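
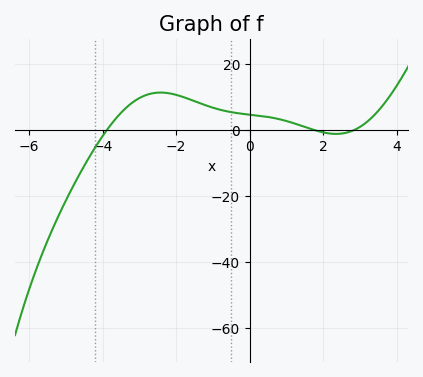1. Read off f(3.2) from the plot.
2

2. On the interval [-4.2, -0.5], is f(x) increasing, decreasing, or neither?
neither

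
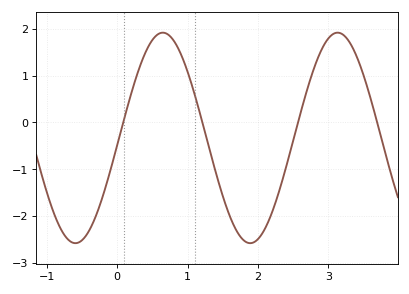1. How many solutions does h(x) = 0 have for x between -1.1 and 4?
4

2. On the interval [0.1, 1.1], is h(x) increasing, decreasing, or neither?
neither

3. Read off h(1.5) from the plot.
-1.57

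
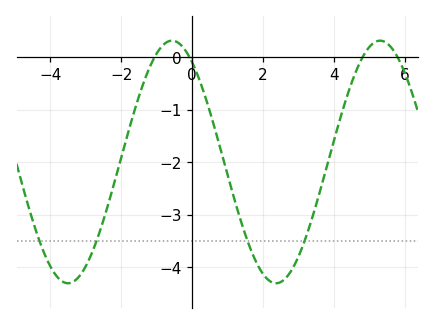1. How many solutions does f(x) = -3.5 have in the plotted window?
4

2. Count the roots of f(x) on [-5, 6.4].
4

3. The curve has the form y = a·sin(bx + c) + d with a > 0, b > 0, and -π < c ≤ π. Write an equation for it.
y = 2.31sin(1.07x + 2.18) - 1.99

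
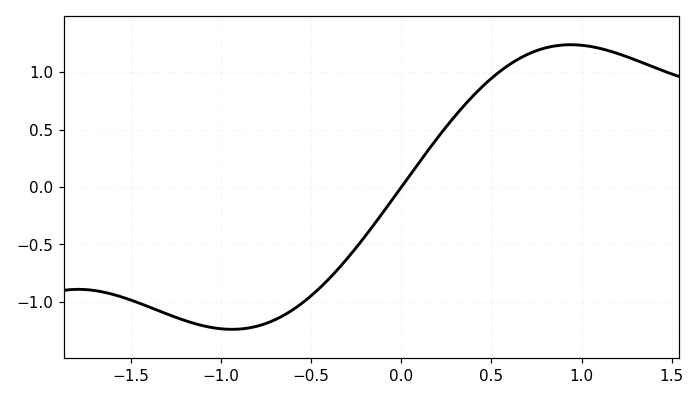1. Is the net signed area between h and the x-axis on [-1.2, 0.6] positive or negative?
negative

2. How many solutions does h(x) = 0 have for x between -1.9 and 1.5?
1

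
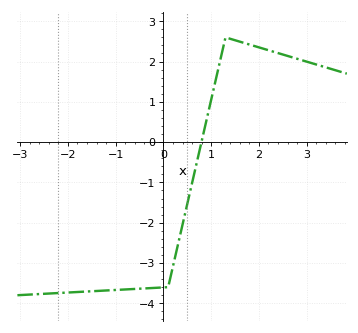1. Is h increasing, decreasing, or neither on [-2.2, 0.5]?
increasing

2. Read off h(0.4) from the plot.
-2.05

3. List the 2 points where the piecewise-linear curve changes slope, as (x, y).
(0.1, -3.6); (1.3, 2.6)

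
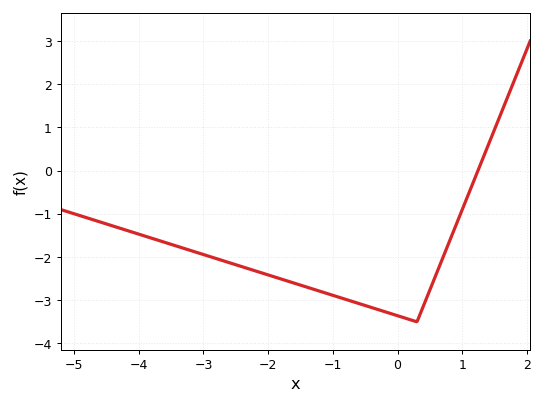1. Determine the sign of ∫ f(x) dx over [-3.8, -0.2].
negative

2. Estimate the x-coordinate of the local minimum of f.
0.3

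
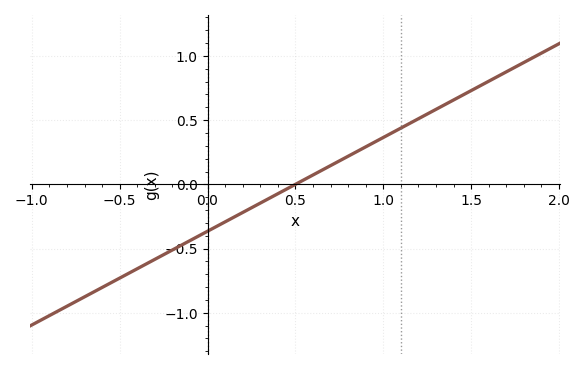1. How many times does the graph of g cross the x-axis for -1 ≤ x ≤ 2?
1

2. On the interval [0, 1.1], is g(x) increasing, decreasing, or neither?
increasing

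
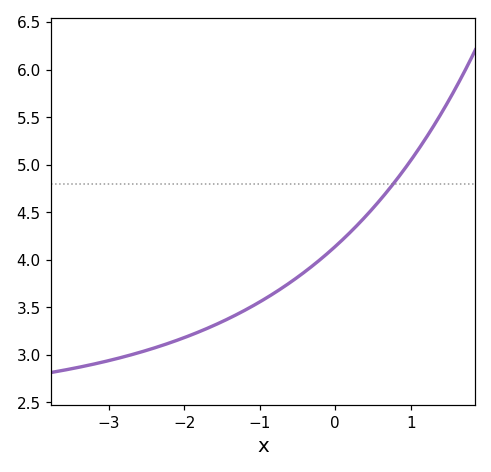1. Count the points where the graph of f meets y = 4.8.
1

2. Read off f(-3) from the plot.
2.95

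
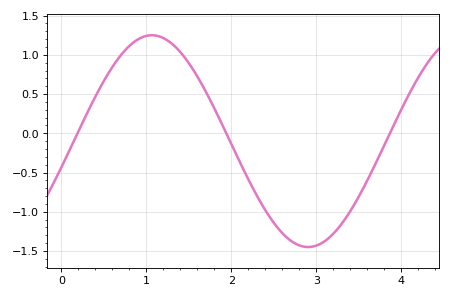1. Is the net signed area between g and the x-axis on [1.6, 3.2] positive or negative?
negative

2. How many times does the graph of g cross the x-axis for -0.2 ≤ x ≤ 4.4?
3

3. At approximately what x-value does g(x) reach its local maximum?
1.1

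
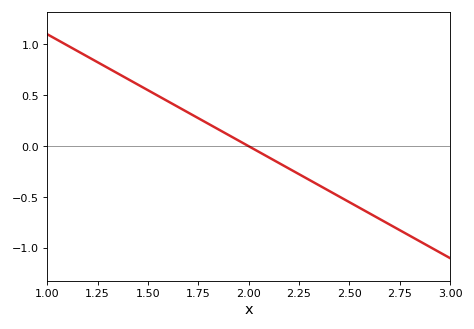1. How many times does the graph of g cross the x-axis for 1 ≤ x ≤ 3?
1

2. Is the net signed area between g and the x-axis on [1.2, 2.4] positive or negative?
positive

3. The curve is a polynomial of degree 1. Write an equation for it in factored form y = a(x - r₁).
y = -1.1(x - 2)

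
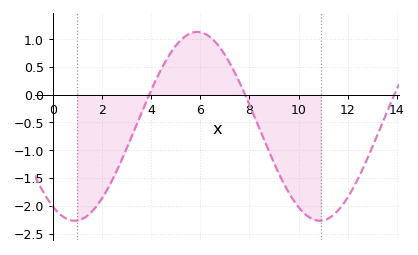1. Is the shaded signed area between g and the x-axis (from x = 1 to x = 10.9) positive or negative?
negative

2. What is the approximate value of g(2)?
-1.85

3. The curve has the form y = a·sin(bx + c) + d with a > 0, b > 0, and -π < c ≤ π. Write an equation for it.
y = 1.7sin(0.63x - 2.1) - 0.57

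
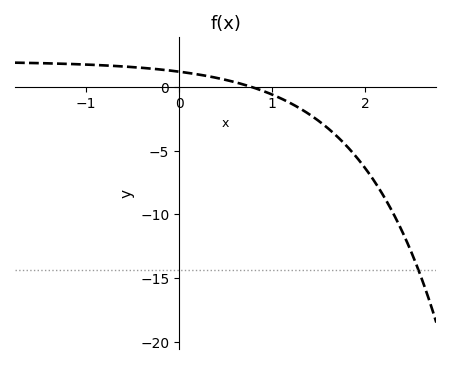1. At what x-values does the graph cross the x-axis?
0.777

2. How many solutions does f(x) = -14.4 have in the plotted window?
1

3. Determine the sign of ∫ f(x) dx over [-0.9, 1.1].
positive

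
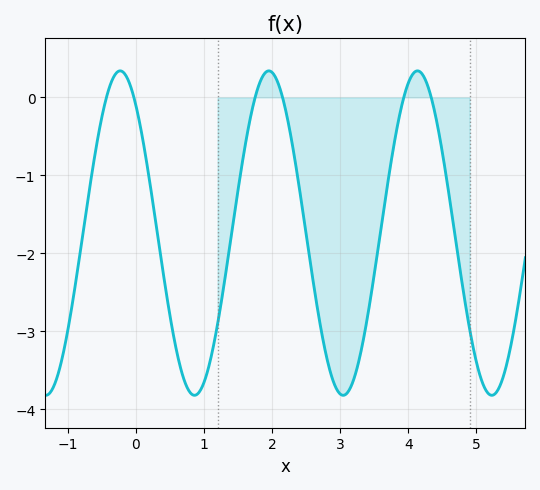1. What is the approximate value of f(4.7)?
-1.9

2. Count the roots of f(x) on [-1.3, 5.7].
6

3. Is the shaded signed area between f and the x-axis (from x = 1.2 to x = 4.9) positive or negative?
negative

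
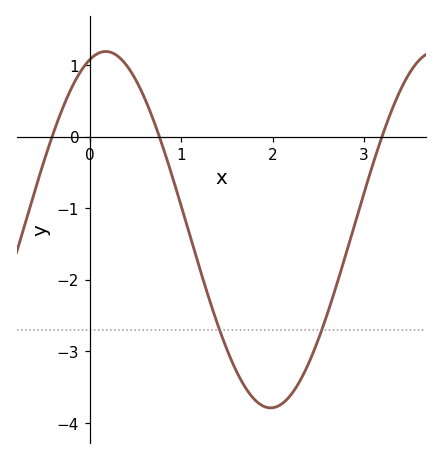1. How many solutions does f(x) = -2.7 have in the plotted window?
2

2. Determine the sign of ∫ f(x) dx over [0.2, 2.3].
negative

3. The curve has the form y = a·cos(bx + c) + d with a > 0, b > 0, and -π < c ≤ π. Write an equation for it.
y = 2.49cos(1.7x - 0.3) - 1.3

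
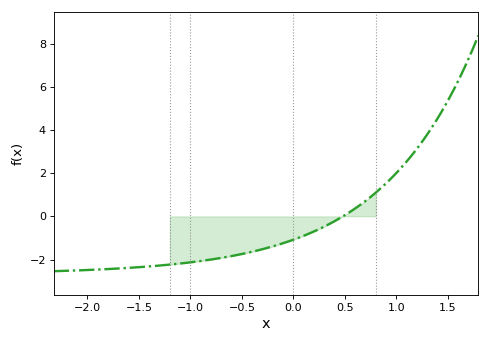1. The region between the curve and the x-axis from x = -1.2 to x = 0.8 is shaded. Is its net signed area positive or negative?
negative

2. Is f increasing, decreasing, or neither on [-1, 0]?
increasing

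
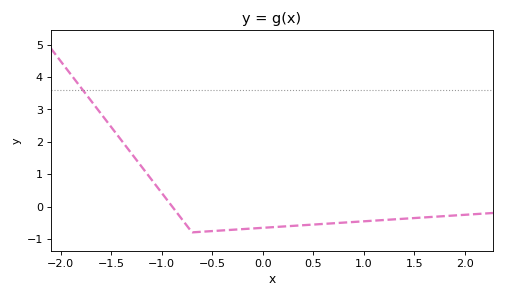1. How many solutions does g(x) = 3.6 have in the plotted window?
1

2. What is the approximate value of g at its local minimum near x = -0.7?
-0.8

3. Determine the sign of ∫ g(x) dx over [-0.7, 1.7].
negative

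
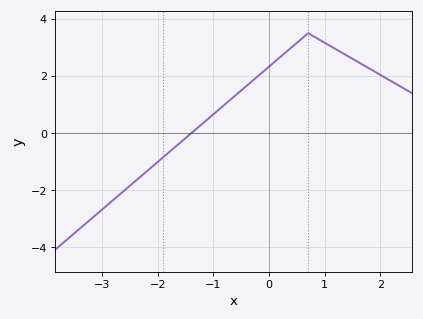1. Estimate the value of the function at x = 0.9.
3.2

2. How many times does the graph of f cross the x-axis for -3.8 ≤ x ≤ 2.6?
1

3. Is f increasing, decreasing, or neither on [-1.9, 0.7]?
increasing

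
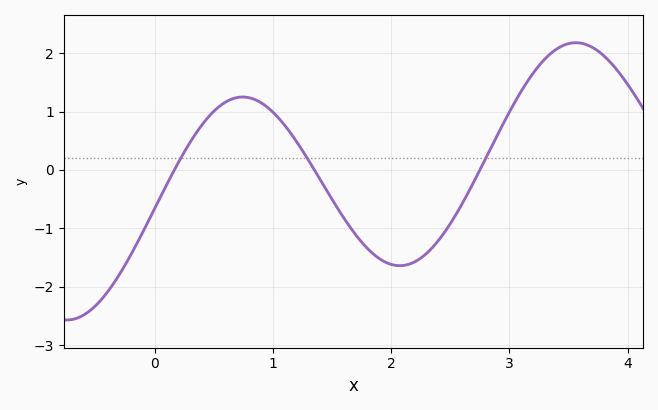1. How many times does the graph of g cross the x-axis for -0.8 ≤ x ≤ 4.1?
3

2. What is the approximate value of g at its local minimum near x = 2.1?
-1.6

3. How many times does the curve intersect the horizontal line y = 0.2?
3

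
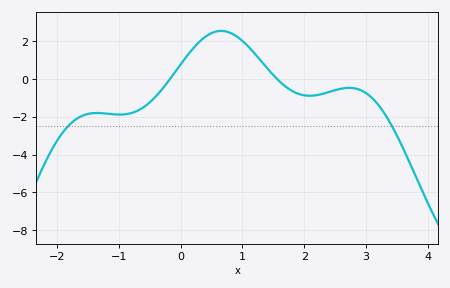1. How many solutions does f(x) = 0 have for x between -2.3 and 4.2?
2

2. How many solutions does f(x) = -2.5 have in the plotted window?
2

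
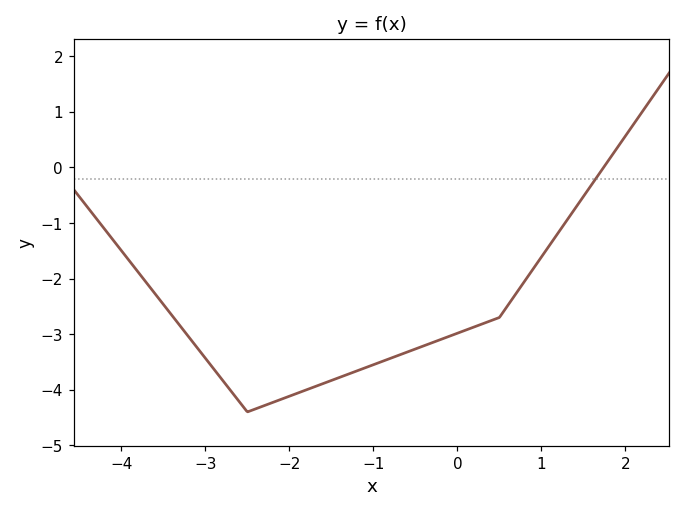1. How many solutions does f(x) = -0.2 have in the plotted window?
1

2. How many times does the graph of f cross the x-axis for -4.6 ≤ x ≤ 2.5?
1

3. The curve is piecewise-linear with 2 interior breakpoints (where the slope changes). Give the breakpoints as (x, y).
(-2.5, -4.4); (0.5, -2.7)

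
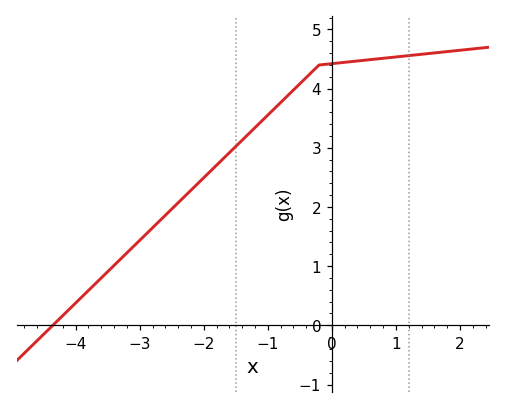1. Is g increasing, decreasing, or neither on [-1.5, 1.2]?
increasing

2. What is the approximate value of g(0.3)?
4.46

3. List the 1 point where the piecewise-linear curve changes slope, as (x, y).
(-0.2, 4.4)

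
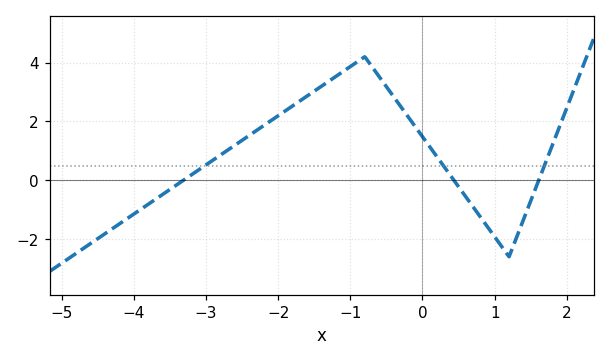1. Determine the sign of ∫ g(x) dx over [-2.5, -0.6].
positive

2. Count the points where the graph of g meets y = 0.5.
3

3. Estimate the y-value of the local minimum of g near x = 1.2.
-2.6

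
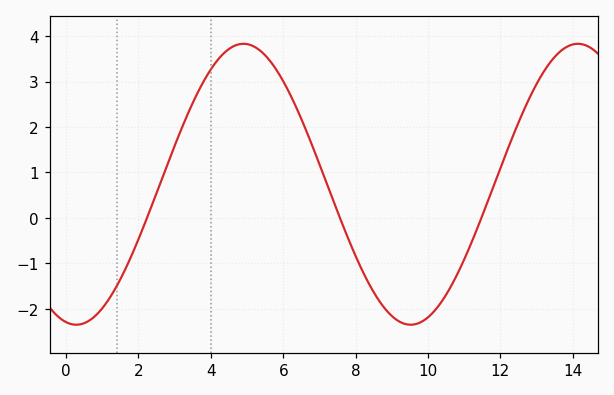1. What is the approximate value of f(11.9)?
0.9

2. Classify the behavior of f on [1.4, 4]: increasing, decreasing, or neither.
increasing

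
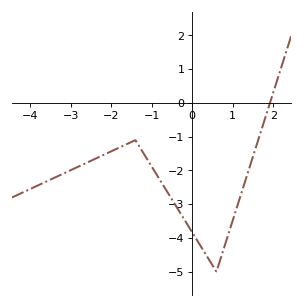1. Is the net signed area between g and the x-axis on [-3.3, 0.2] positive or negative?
negative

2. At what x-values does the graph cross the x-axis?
1.9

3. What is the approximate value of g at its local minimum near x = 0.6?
-5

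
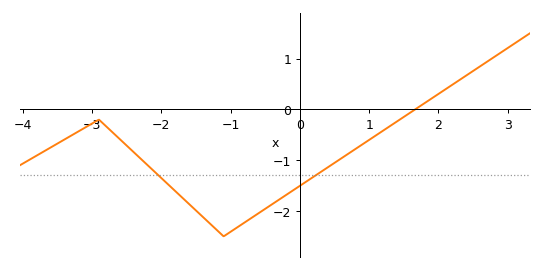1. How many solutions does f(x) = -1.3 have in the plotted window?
2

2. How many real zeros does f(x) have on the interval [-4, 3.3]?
1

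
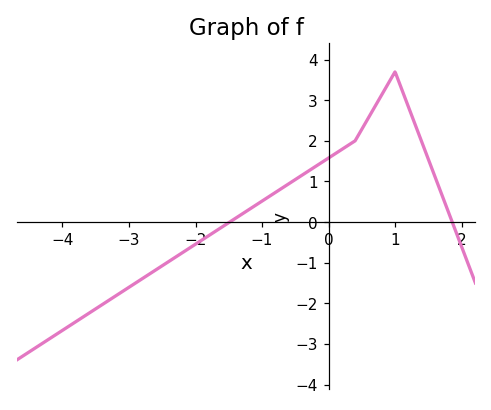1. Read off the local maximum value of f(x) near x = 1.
3.7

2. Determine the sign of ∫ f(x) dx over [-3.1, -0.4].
negative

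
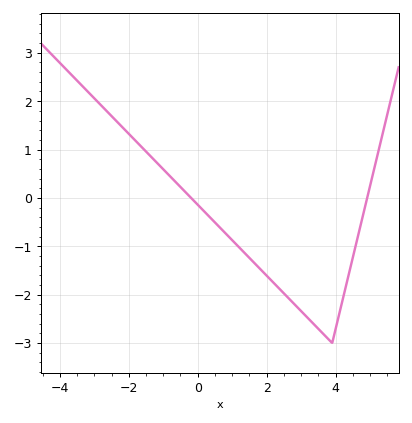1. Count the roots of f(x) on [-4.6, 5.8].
2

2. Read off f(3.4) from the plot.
-2.63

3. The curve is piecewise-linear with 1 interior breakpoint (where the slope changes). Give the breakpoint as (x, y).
(3.9, -3)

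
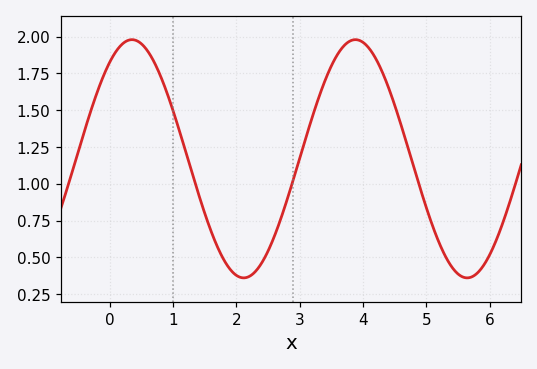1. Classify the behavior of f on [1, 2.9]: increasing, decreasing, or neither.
neither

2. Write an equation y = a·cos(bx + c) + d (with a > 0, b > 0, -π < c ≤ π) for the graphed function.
y = 0.81cos(1.8x - 0.62) + 1.17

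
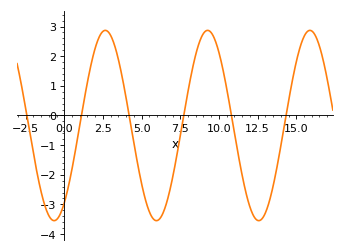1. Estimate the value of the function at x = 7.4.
-0.993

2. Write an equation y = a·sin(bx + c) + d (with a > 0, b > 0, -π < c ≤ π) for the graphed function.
y = 3.21sin(0.95x - 0.952) - 0.34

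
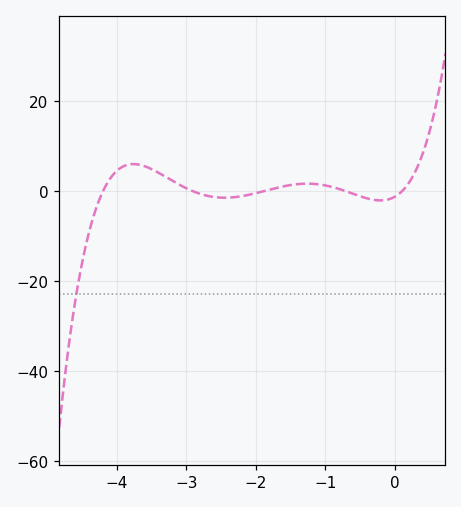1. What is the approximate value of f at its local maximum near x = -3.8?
6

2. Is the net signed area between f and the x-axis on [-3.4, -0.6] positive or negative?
positive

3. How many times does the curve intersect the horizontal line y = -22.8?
1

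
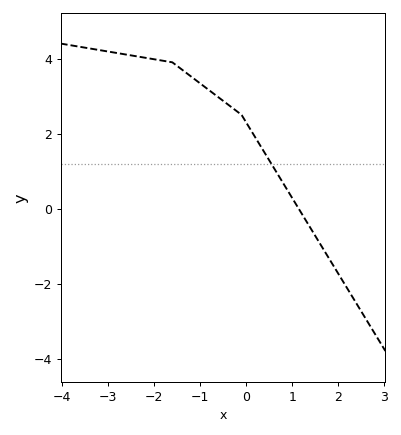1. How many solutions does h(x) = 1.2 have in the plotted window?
1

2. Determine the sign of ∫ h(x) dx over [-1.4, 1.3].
positive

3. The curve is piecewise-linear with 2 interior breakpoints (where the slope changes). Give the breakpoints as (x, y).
(-1.6, 3.9); (-0.1, 2.5)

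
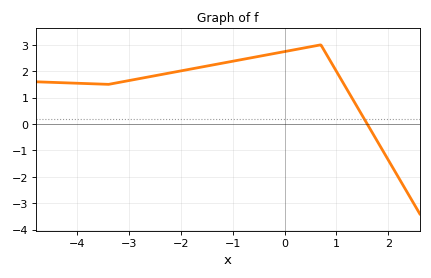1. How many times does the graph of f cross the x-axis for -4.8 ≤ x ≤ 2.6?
1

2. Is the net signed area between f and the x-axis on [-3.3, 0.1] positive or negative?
positive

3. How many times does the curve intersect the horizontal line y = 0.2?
1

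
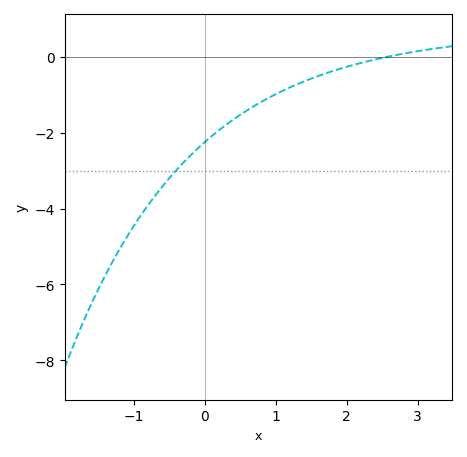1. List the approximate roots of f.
2.57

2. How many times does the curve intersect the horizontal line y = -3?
1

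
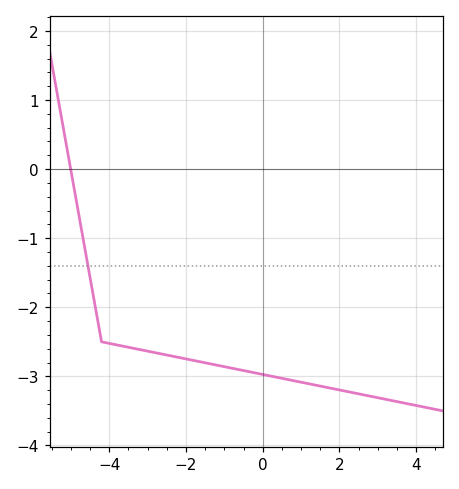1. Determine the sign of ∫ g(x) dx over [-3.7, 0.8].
negative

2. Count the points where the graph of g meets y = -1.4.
1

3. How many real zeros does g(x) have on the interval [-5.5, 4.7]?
1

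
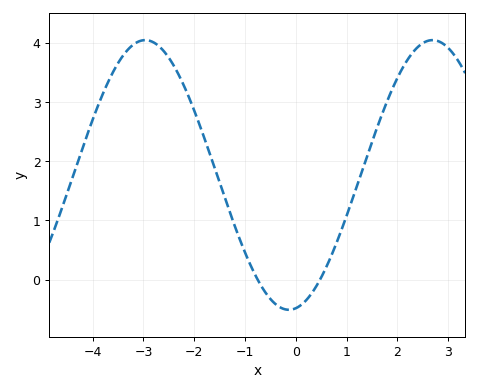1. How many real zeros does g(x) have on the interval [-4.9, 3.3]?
2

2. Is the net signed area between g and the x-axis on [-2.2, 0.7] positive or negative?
positive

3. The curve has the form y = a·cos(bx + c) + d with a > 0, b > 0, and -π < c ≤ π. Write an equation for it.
y = 2.28cos(1.1x - 3) + 1.77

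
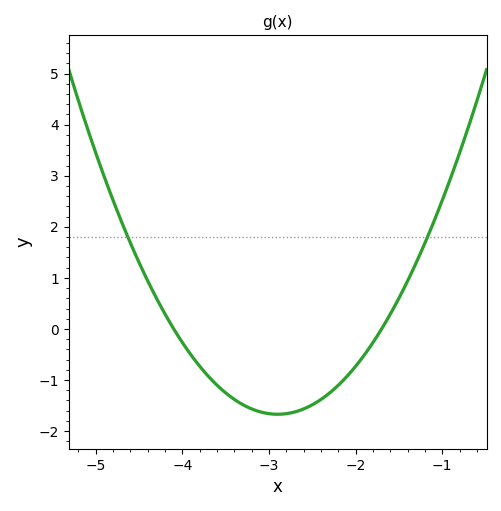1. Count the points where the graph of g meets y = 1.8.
2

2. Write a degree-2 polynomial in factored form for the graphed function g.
y = 1.16(x + 4.1)(x + 1.7)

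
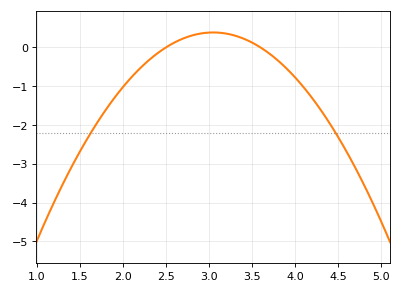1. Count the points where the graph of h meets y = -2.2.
2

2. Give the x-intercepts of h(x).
2.5, 3.6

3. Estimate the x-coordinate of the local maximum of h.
3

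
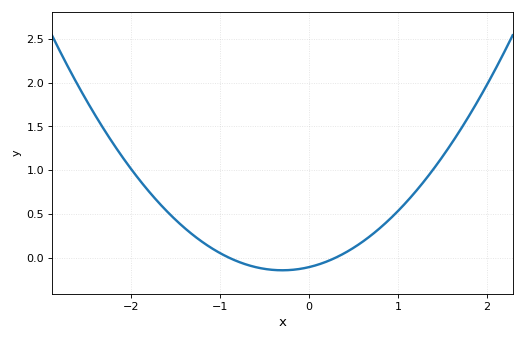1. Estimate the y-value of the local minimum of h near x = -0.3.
-0.15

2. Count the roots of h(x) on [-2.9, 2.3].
2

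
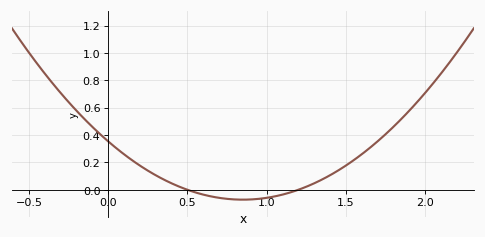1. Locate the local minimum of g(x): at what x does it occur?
0.85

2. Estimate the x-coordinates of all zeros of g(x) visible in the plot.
0.5, 1.2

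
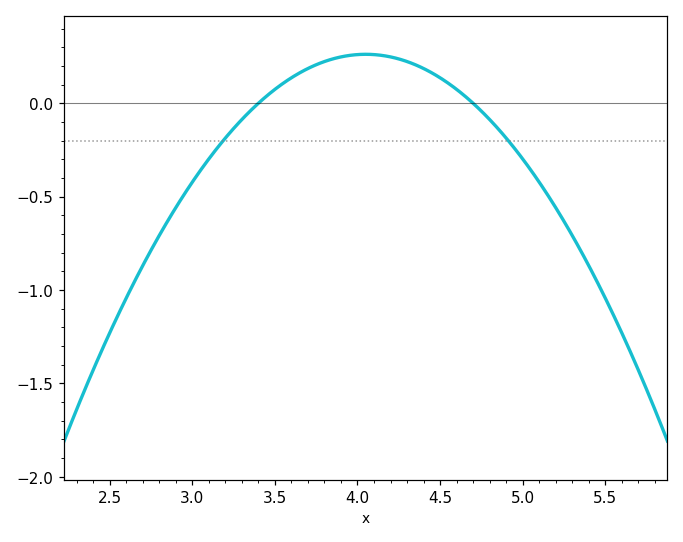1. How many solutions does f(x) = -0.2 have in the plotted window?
2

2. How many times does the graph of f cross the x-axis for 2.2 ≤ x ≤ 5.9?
2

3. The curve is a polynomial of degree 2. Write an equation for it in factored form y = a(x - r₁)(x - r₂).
y = -0.62(x - 3.4)(x - 4.7)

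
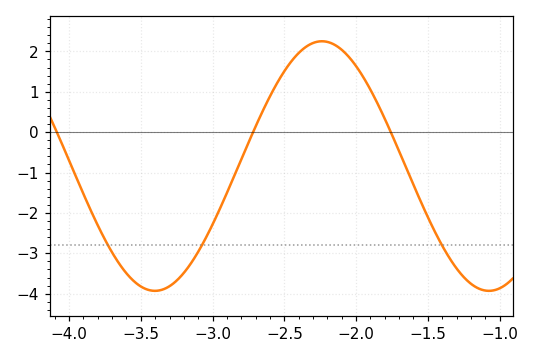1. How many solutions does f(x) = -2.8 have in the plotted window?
3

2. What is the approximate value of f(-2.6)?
0.9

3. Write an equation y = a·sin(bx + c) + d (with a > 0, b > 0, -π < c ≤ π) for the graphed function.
y = 3.09sin(2.7x + 1.3) - 0.84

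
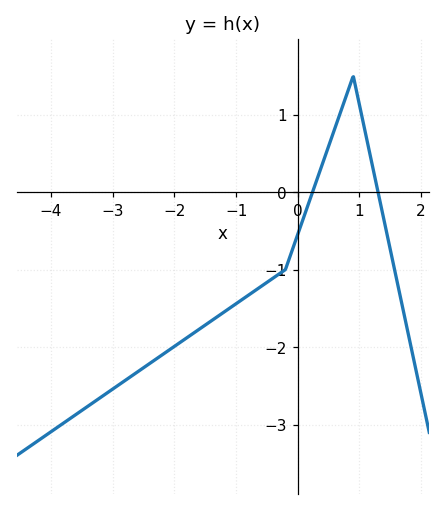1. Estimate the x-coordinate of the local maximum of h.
0.9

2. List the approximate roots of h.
0.2, 1.3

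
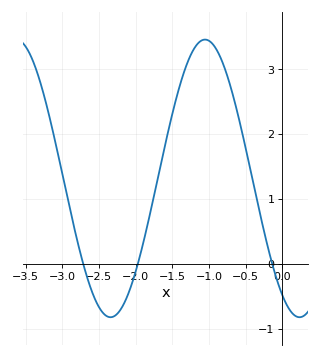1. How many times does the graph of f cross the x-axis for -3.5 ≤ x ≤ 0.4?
3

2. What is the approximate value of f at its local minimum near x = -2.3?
-0.8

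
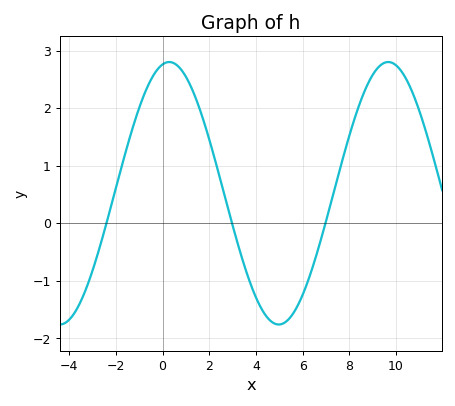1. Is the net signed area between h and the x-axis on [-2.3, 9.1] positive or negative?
positive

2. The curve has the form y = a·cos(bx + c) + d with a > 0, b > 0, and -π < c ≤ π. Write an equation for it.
y = 2.28cos(0.67x - 0.192) + 0.52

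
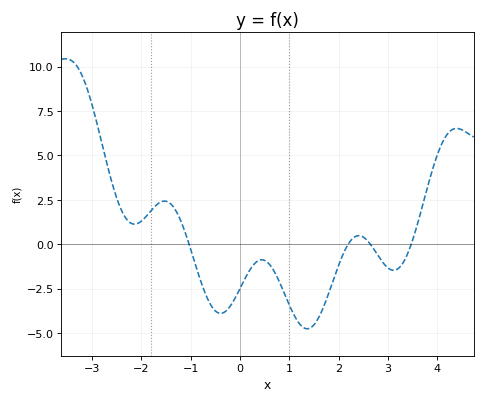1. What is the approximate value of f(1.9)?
-2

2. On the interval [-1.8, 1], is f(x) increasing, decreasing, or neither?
neither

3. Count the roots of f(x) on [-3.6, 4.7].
4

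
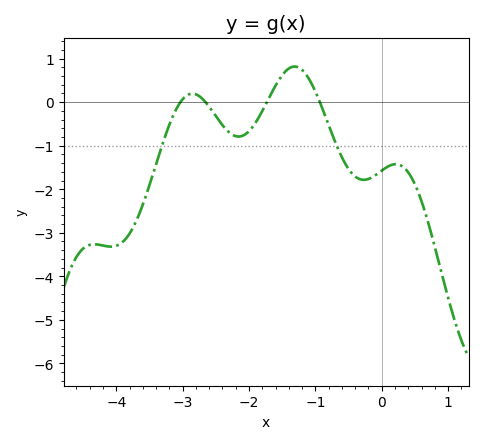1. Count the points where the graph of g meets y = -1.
2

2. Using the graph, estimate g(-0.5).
-1.54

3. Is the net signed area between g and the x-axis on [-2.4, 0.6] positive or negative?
negative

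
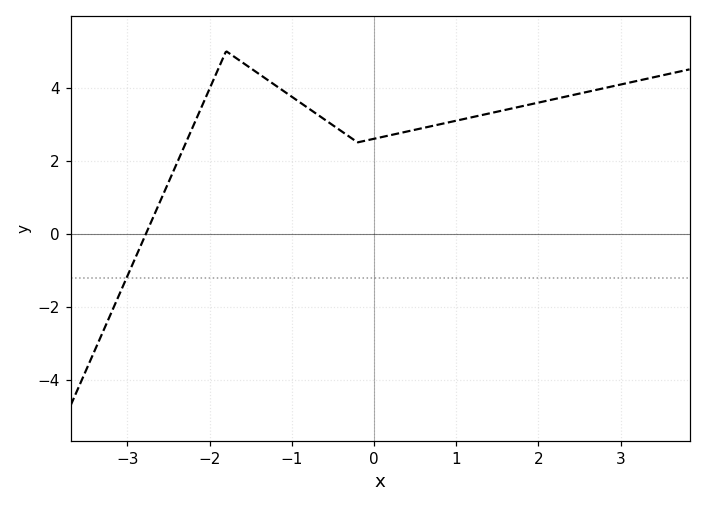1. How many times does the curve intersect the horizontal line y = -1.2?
1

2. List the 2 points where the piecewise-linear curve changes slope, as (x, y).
(-1.8, 5); (-0.2, 2.5)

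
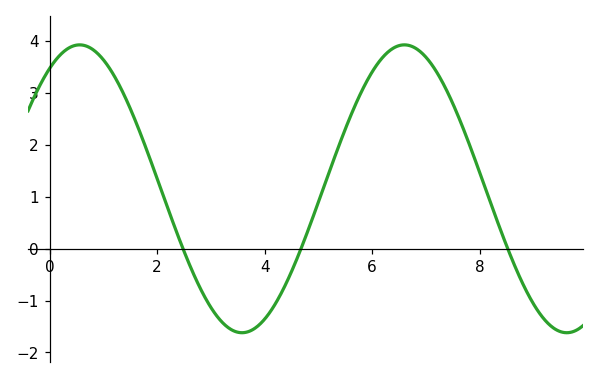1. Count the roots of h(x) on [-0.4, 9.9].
3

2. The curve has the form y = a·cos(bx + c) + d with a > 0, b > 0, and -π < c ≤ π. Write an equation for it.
y = 2.77cos(1x - 0.58) + 1.15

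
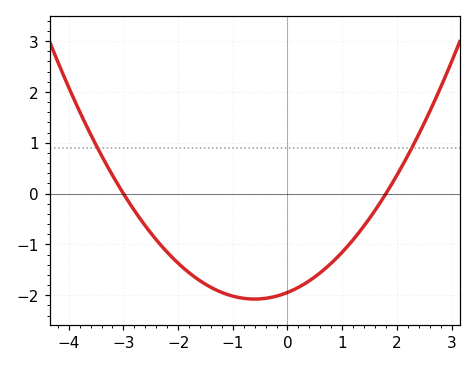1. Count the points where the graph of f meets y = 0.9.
2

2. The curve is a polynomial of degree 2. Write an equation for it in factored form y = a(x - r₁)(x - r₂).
y = 0.36(x + 3)(x - 1.8)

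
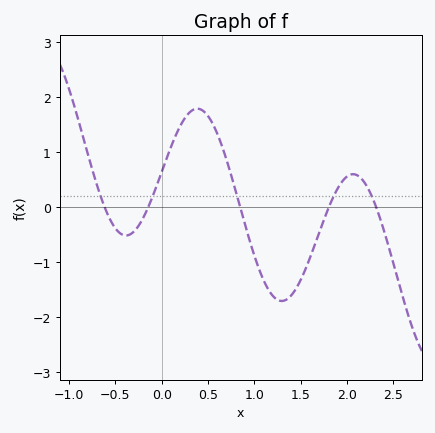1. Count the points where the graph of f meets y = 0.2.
5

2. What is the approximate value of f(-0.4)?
-0.5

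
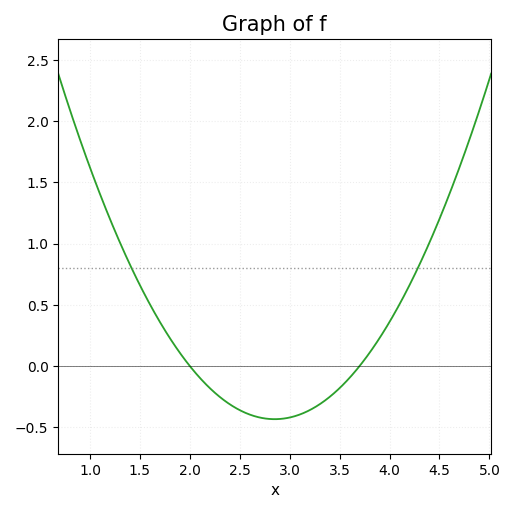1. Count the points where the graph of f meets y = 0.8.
2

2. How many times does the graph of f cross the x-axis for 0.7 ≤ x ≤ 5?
2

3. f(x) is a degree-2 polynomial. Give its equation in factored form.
y = 0.6(x - 2)(x - 3.7)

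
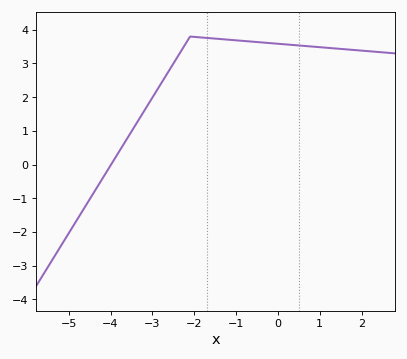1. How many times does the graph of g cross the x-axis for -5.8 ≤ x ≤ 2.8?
1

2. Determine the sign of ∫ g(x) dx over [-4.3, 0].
positive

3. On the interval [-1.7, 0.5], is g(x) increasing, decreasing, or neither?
decreasing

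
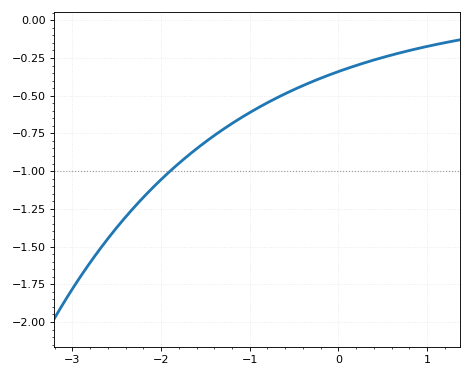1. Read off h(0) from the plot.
-0.34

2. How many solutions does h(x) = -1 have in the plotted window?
1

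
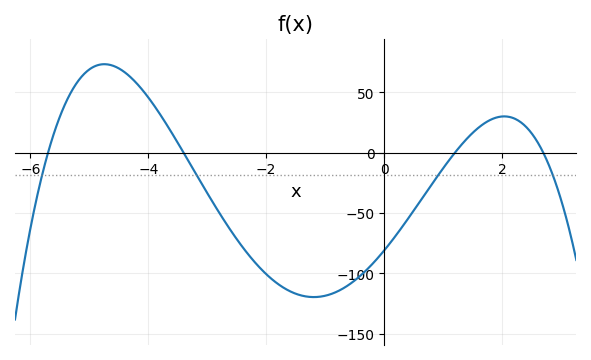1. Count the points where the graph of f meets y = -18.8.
4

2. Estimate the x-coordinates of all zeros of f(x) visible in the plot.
-5.6, -3.4, 1.2, 2.8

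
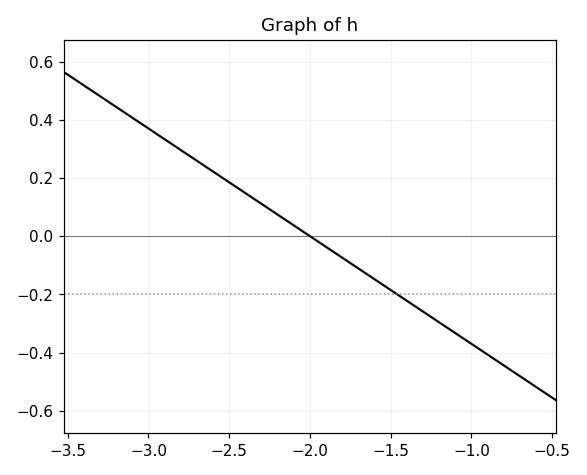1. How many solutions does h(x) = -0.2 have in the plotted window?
1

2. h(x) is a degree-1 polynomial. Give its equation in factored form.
y = -0.37(x + 2)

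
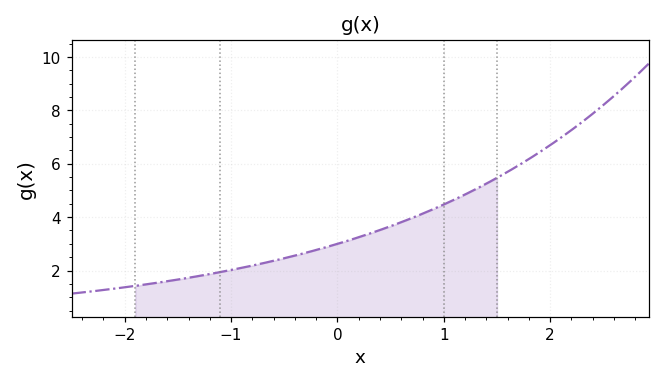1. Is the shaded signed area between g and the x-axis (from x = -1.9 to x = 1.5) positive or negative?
positive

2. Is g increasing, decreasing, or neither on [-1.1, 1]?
increasing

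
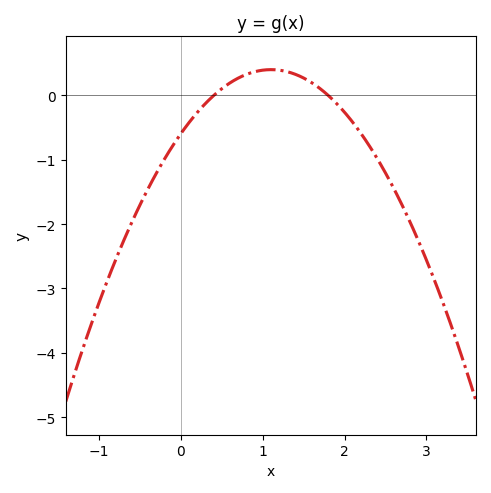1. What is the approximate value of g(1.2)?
0.4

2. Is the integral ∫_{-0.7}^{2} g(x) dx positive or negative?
negative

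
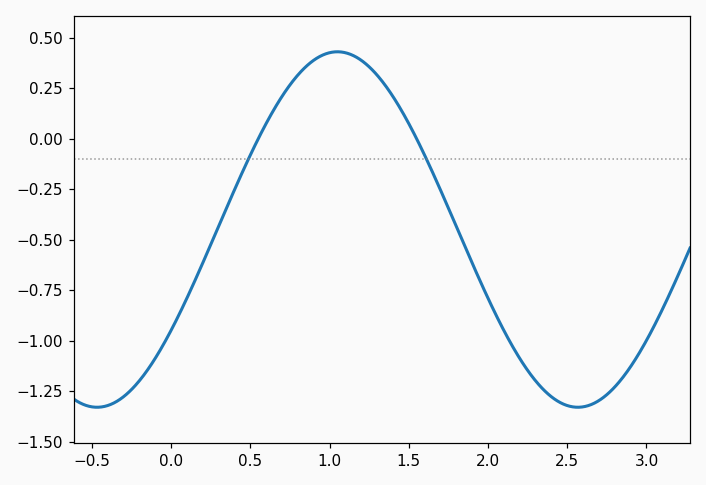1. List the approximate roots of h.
0.5, 1.5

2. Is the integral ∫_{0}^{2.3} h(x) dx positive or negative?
negative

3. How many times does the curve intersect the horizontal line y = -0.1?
2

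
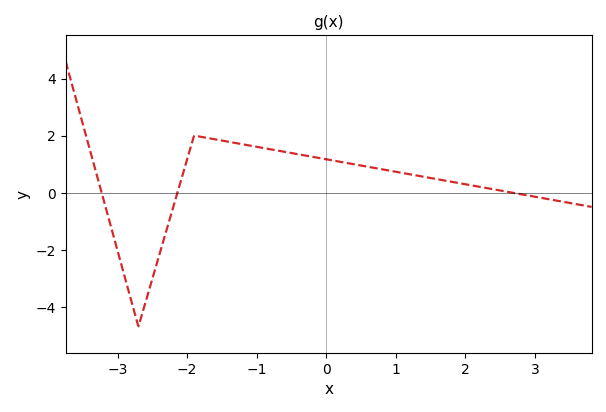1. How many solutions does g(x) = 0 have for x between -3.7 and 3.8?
3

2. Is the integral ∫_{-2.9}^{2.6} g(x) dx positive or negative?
positive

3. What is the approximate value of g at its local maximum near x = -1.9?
2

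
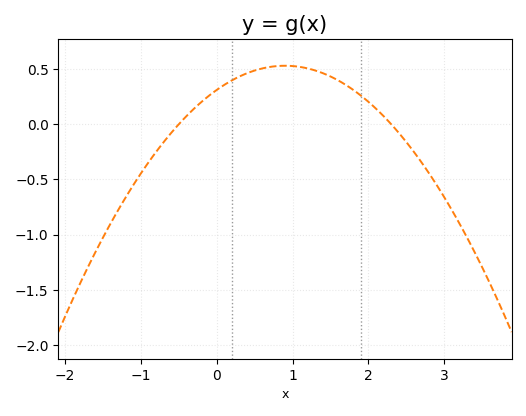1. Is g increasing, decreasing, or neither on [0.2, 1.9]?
neither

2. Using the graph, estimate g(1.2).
0.5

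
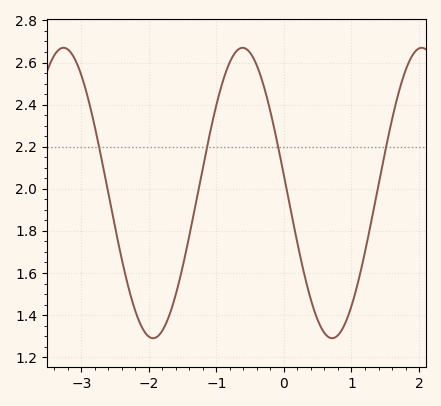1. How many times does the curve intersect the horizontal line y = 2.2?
4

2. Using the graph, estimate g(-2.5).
1.82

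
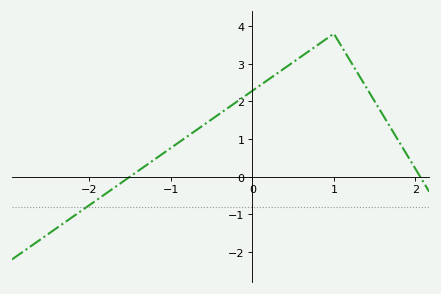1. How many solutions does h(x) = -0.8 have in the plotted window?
1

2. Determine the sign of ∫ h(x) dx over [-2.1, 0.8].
positive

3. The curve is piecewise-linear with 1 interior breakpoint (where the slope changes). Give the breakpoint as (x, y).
(1, 3.8)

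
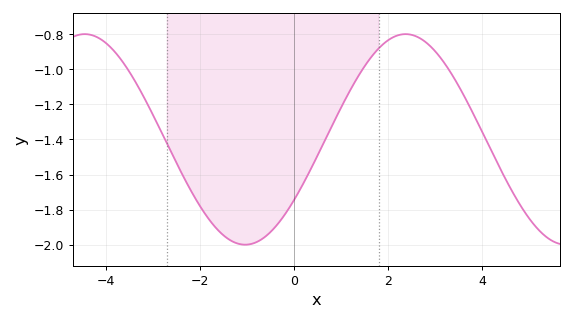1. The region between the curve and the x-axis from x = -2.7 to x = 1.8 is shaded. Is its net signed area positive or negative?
negative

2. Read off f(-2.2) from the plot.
-1.69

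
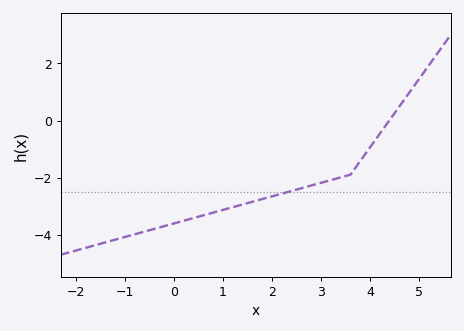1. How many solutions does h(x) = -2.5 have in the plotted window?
1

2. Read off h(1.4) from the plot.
-2.94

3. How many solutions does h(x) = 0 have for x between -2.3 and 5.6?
1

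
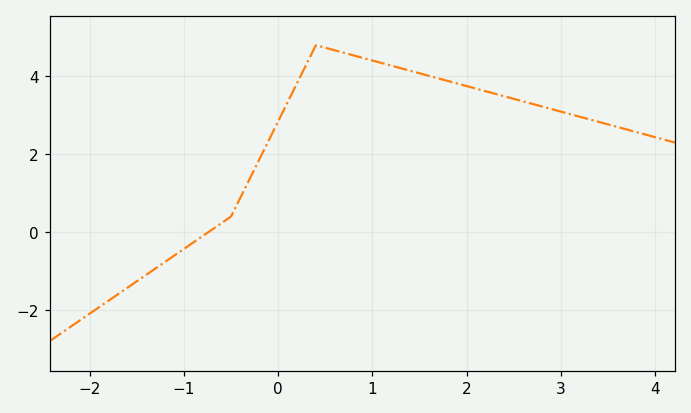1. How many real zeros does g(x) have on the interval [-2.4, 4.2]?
1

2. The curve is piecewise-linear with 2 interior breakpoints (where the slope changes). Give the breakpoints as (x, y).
(-0.5, 0.4); (0.4, 4.8)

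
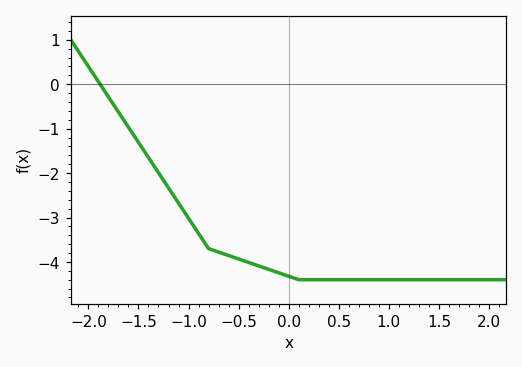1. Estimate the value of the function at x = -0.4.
-4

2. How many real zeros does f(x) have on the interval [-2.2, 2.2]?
1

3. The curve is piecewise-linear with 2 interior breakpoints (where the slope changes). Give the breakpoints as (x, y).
(-0.8, -3.7); (0.1, -4.4)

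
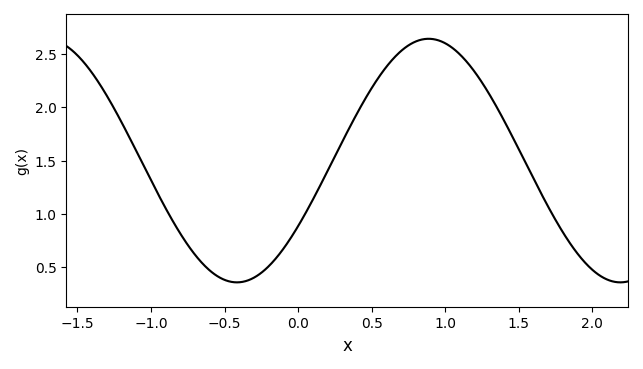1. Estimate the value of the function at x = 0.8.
2.6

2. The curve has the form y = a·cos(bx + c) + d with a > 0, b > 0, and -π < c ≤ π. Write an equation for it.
y = 1.14cos(2.4x - 2.1) + 1.5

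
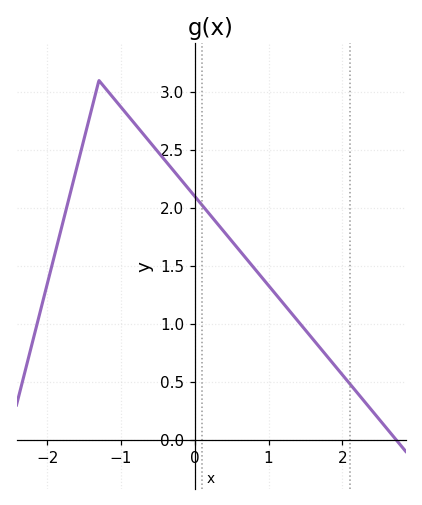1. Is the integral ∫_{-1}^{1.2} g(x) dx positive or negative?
positive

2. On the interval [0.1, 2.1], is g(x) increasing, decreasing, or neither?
decreasing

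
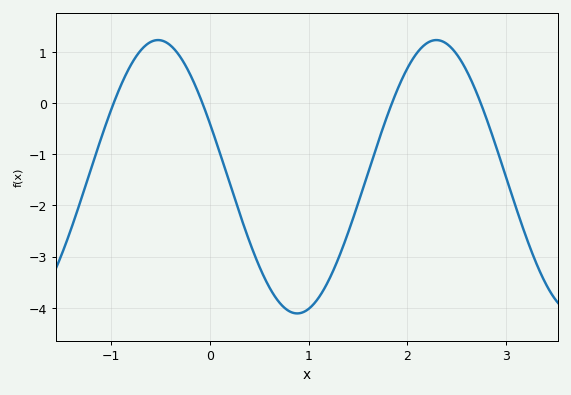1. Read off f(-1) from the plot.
-0.1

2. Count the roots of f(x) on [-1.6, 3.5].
4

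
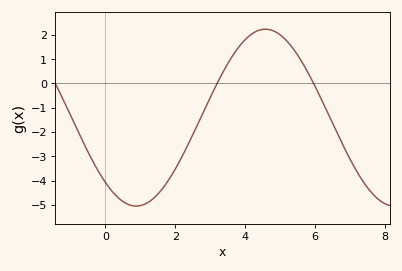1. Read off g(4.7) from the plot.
2.2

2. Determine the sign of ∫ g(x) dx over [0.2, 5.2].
negative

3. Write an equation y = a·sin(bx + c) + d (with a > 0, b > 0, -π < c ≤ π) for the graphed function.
y = 3.64sin(0.85x - 2.3) - 1.41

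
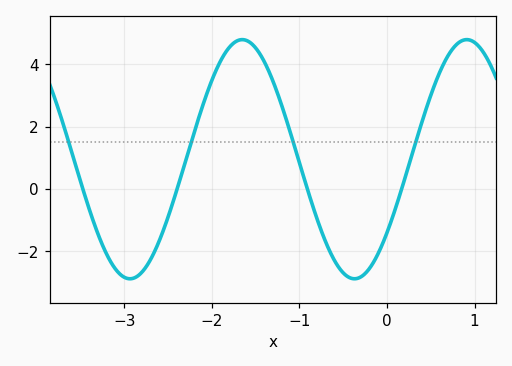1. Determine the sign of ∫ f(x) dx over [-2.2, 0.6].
positive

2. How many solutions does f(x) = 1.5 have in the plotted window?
4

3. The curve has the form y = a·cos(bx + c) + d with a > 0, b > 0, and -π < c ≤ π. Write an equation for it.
y = 3.85cos(2.45x - 2.23) + 0.95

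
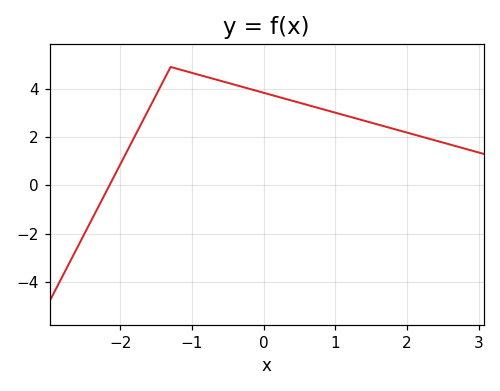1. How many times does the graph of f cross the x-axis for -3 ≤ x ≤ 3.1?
1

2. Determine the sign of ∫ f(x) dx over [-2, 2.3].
positive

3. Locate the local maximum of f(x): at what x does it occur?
-1.3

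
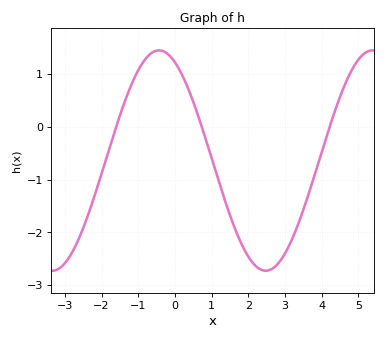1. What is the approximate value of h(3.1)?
-2.3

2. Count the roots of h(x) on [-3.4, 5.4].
3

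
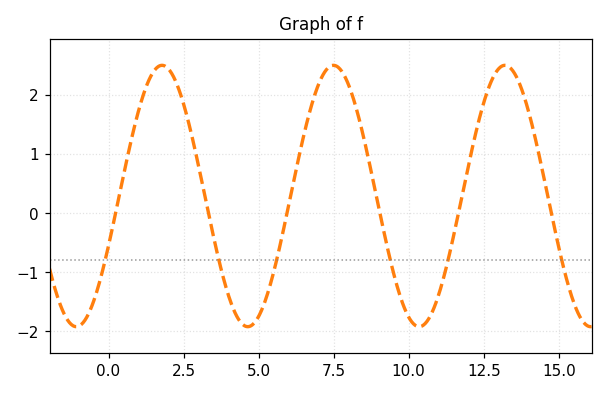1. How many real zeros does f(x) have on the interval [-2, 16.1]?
6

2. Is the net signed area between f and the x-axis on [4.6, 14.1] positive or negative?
positive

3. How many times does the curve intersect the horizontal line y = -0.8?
6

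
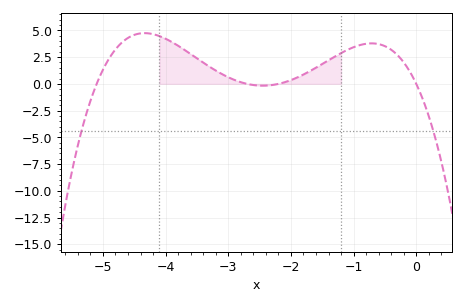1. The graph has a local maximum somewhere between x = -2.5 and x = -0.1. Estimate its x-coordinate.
-0.712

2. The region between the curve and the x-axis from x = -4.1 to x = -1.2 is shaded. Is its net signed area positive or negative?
positive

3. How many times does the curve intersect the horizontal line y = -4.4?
2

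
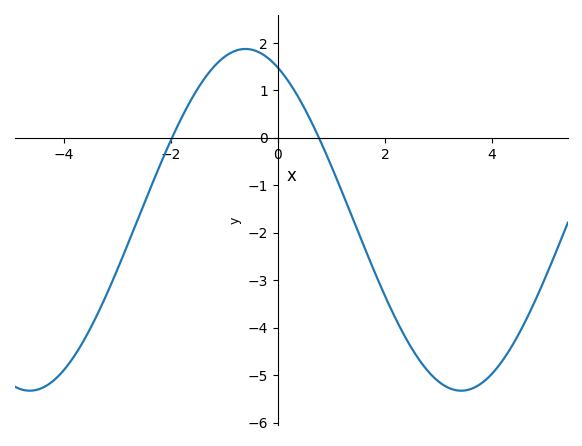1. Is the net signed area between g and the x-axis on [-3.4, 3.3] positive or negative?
negative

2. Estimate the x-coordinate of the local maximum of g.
-0.6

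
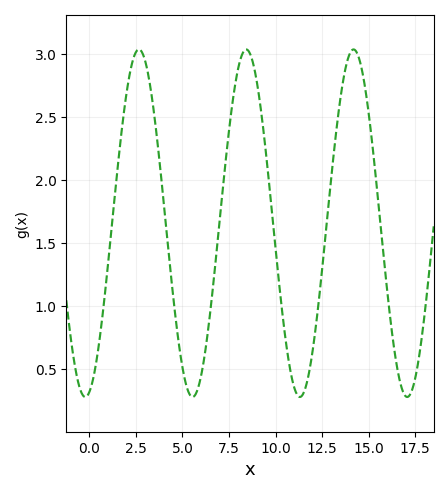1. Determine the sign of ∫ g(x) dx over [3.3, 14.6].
positive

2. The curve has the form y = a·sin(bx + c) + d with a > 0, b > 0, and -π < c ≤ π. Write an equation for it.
y = 1.38sin(1.09x - 1.33) + 1.66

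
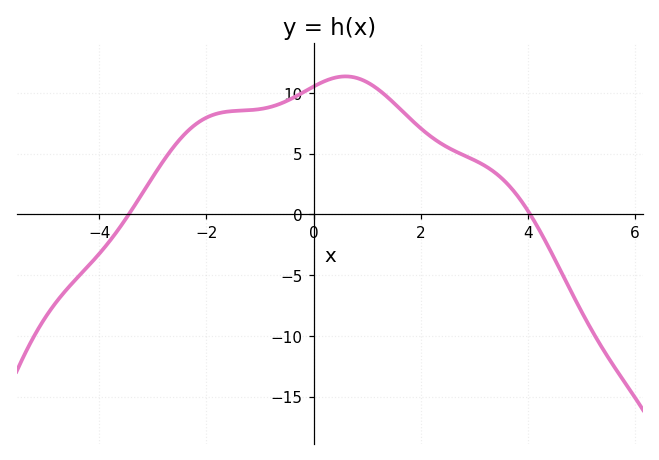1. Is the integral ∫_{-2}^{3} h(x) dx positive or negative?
positive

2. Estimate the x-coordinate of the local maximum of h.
0.6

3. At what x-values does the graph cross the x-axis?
-3.4, 4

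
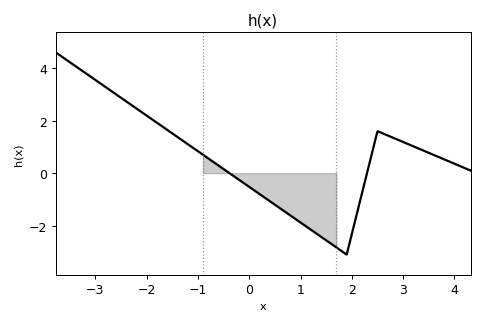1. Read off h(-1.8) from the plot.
1.92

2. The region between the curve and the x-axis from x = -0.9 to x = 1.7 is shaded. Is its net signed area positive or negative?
negative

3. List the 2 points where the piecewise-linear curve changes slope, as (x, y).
(1.9, -3.1); (2.5, 1.6)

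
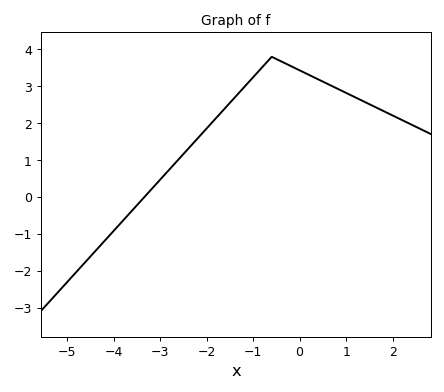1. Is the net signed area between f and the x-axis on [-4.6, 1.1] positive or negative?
positive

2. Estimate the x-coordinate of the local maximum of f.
-0.6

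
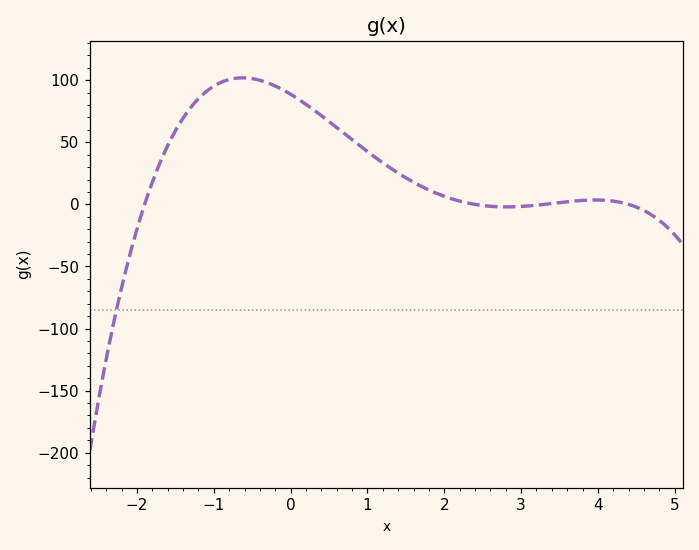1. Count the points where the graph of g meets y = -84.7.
1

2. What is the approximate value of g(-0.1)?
92.3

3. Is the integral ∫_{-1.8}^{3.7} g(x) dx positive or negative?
positive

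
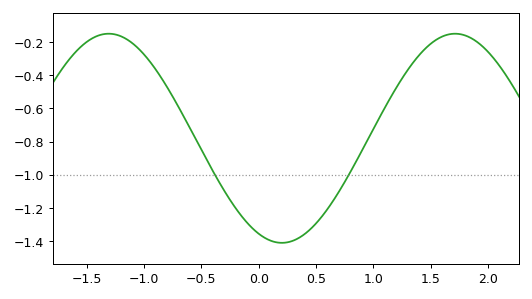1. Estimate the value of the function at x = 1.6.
-0.167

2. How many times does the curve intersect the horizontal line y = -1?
2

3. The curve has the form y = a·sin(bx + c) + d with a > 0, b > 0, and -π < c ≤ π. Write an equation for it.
y = 0.63sin(2.08x - 1.99) - 0.78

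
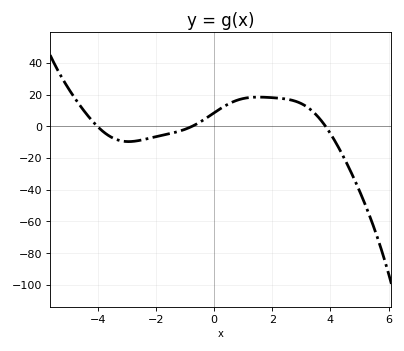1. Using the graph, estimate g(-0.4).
3.61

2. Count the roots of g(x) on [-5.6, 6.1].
3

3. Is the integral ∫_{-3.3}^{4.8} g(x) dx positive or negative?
positive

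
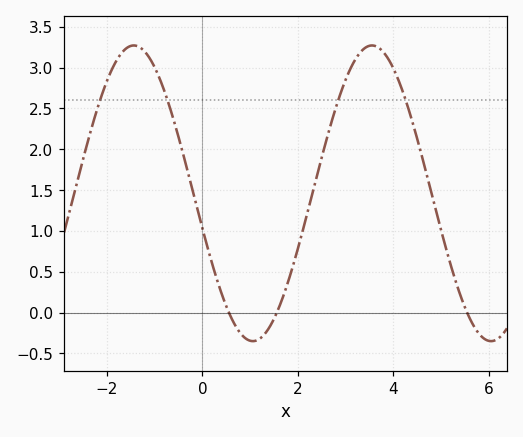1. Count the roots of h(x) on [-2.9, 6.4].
3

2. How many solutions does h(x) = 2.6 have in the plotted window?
4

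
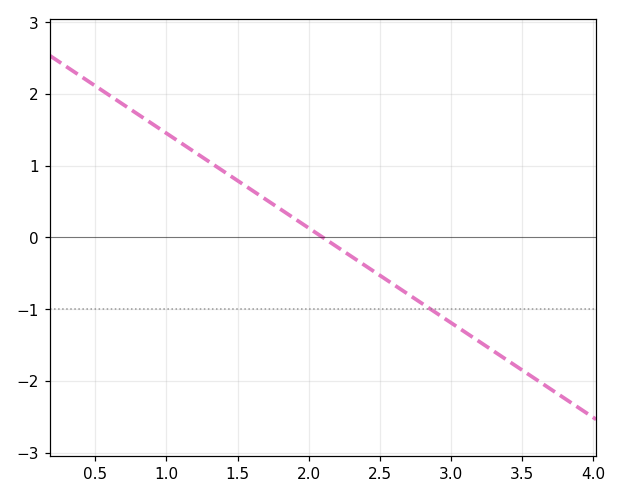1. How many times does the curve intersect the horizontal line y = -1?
1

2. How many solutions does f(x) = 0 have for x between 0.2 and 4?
1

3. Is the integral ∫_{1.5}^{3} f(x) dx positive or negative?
negative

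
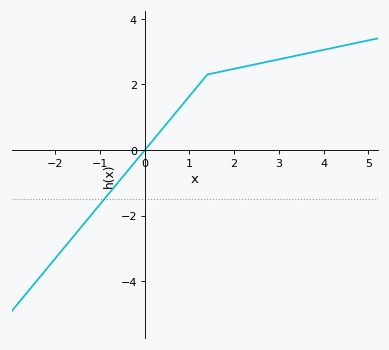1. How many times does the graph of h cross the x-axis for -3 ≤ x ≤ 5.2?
1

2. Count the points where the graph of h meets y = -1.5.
1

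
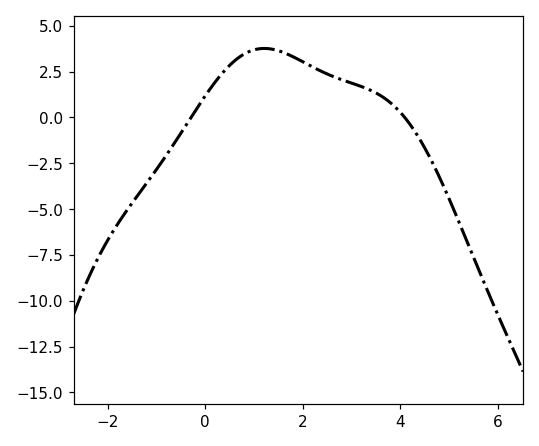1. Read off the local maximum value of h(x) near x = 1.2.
4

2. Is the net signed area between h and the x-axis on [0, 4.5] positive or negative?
positive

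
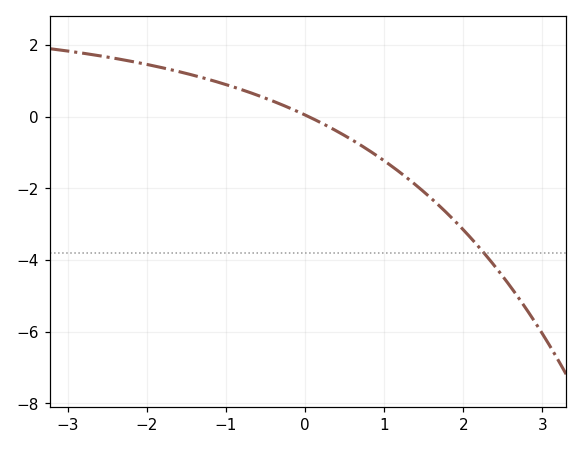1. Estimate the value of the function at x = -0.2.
0.248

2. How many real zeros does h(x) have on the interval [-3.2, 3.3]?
1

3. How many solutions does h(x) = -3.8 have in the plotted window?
1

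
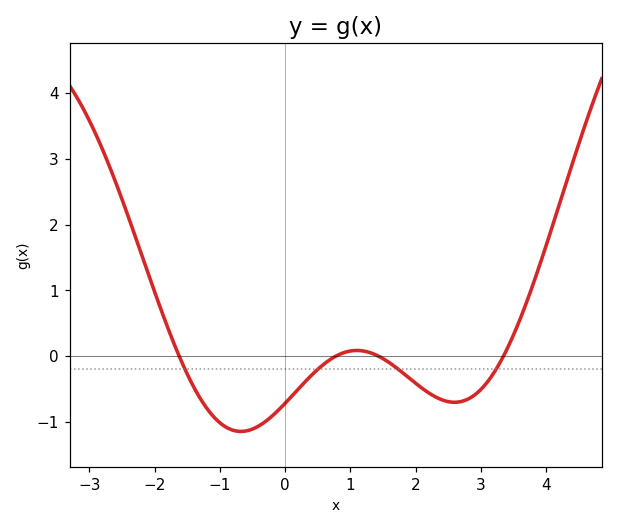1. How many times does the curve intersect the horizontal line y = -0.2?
4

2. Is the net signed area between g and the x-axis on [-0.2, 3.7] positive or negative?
negative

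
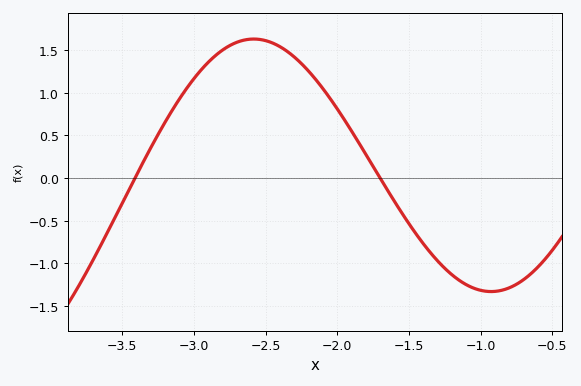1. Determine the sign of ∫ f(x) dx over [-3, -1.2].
positive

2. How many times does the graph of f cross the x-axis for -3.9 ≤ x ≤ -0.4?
2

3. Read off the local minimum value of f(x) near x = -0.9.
-1.33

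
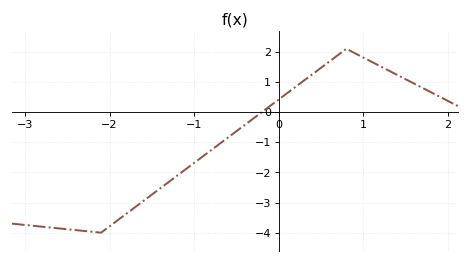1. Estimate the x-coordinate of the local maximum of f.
0.801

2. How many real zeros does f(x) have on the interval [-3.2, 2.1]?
1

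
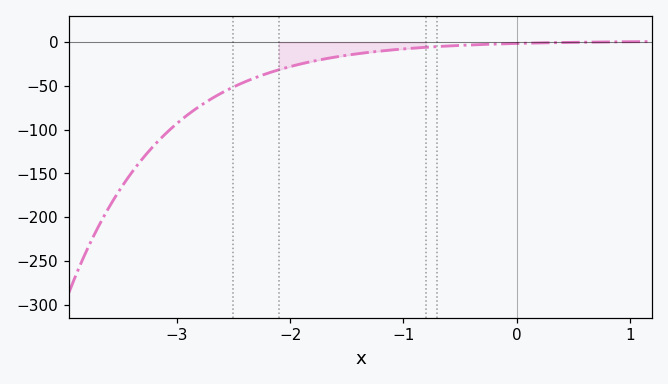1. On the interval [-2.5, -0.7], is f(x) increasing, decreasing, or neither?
increasing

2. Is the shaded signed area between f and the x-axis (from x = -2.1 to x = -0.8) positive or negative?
negative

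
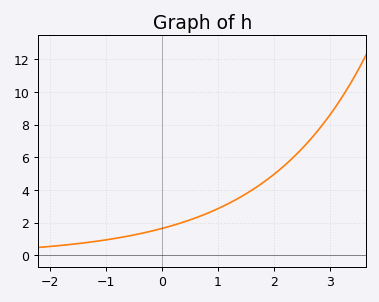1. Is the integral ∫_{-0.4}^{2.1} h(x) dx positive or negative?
positive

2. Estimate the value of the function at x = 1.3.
3.4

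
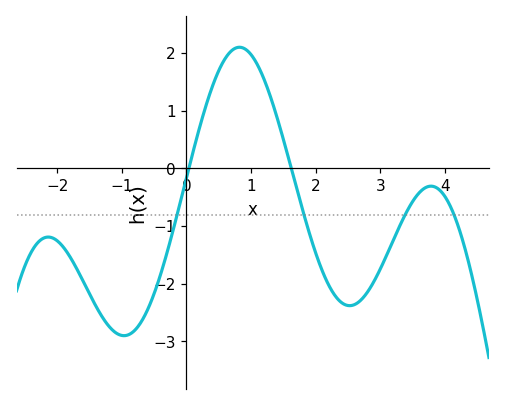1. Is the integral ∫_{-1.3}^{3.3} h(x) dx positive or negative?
negative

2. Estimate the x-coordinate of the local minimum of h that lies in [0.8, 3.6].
2.52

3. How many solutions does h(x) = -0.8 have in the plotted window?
4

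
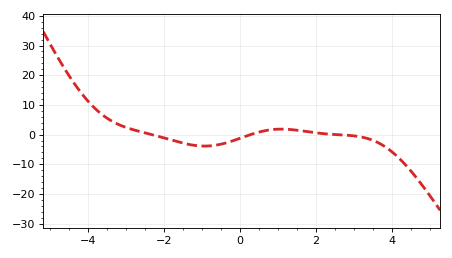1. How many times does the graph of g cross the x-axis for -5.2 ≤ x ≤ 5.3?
3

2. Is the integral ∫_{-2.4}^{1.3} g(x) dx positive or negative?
negative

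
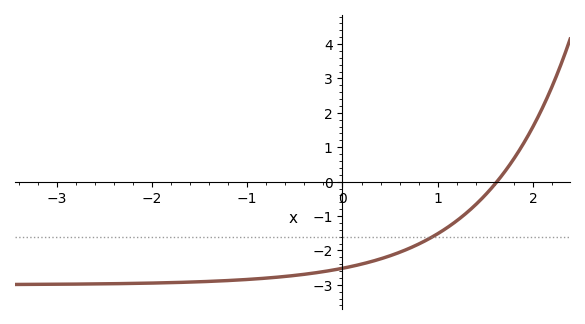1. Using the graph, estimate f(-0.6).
-2.76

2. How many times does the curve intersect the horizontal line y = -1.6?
1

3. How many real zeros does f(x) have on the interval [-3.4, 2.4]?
1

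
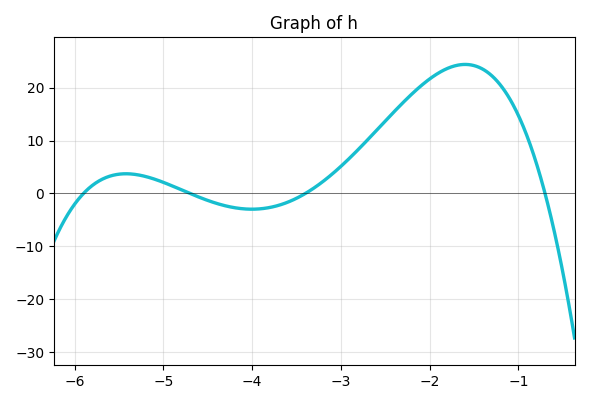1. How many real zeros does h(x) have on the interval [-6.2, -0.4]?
4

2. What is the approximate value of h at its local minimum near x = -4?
-2.98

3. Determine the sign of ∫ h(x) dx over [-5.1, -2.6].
positive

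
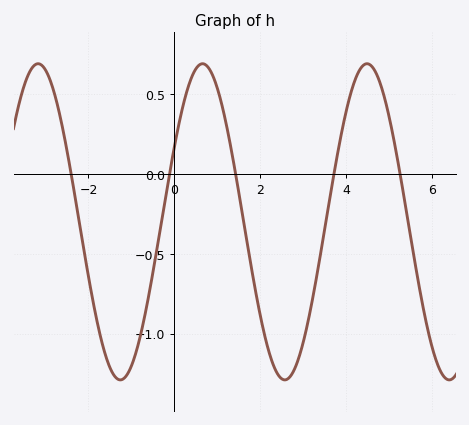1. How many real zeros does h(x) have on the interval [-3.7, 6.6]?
5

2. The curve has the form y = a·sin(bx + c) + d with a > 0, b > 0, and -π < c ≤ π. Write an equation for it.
y = 0.99sin(1.6x + 0.49) - 0.3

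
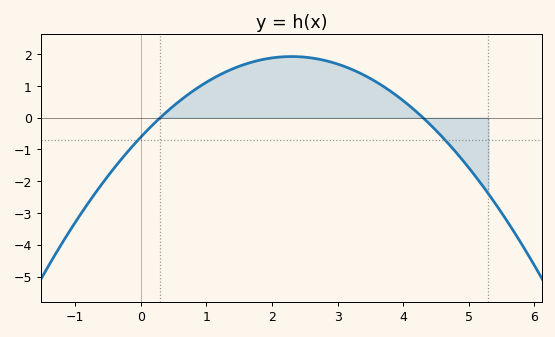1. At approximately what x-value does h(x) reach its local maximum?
2.2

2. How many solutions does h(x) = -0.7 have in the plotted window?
2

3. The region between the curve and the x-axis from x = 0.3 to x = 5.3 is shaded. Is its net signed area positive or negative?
positive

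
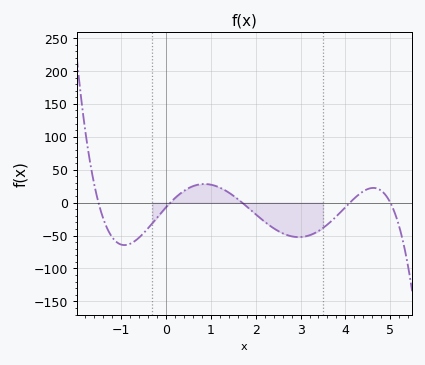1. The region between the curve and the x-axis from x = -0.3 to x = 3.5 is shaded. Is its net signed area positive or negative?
negative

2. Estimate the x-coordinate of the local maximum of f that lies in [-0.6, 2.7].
0.9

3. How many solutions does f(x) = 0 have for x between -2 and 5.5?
5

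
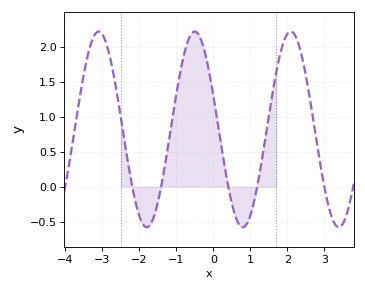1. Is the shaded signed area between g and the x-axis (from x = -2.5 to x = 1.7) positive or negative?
positive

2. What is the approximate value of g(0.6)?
-0.45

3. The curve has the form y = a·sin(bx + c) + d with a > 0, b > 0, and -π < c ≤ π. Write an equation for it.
y = 1.4sin(2.4x + 2.8) + 0.82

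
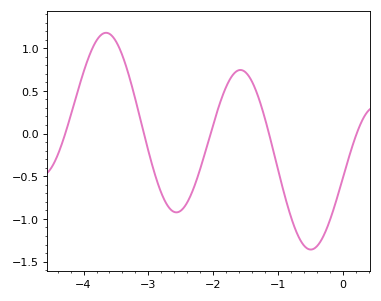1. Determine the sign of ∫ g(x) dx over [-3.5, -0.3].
negative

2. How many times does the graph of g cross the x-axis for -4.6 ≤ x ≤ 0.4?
5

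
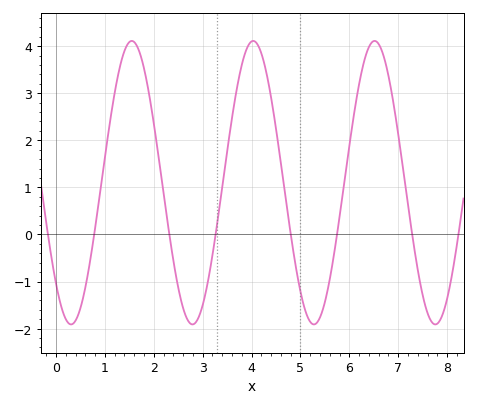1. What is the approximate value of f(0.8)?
0.1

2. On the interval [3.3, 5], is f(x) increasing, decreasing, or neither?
neither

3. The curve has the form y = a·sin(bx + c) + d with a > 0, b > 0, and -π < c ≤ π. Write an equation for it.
y = 3.01sin(2.5x - 2.4) + 1.1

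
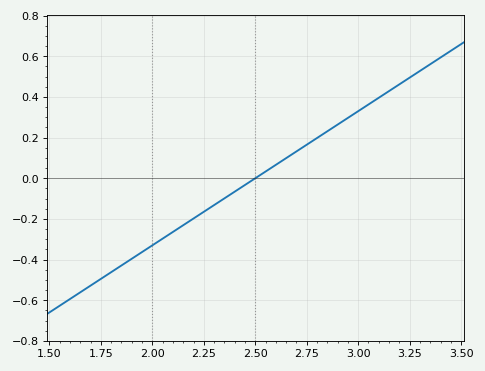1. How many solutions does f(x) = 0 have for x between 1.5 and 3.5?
1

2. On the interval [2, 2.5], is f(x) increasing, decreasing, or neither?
increasing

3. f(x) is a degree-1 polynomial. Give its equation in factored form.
y = 0.66(x - 2.5)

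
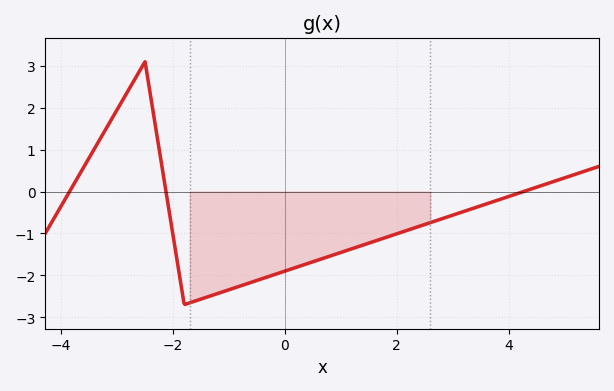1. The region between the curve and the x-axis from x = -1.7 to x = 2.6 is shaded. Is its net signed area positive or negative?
negative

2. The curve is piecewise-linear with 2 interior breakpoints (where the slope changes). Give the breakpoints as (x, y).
(-2.5, 3.1); (-1.8, -2.7)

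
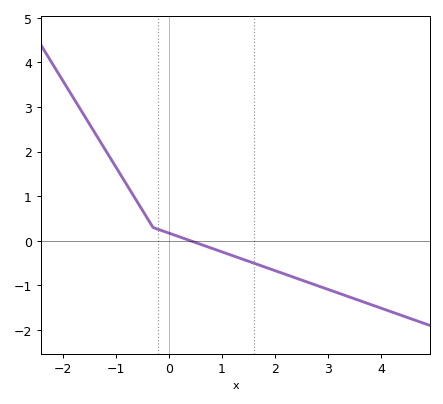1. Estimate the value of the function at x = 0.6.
-0.079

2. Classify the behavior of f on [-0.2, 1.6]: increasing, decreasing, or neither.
decreasing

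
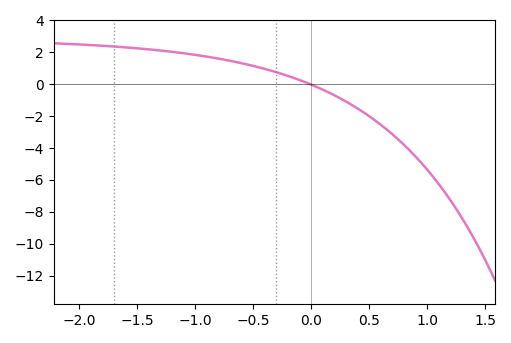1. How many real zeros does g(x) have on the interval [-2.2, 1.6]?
1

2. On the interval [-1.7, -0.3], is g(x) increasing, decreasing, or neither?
decreasing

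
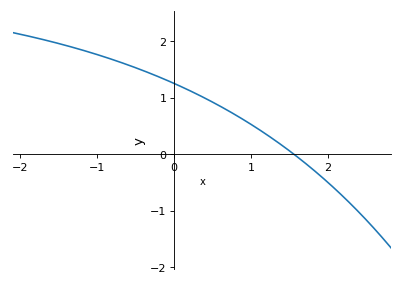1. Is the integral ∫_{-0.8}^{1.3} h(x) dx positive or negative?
positive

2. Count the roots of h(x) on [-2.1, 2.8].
1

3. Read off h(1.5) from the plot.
0.1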